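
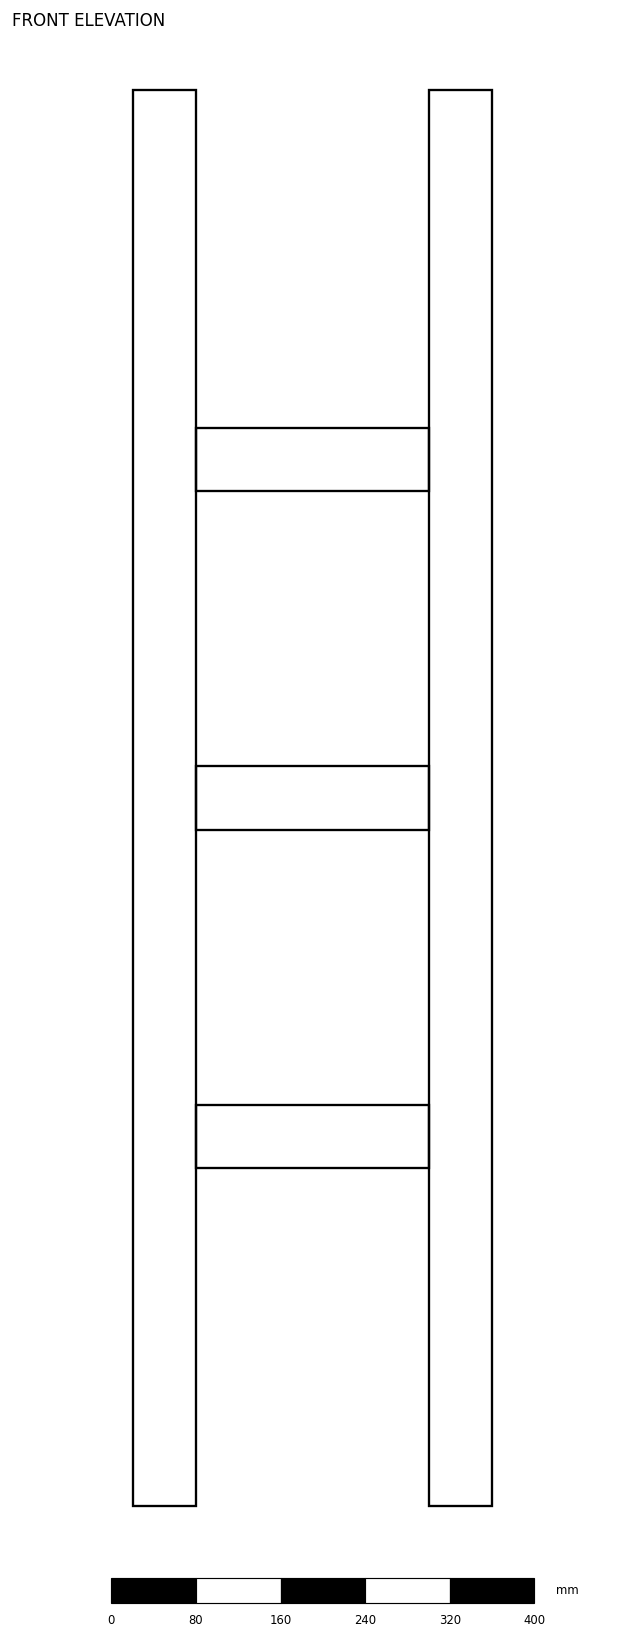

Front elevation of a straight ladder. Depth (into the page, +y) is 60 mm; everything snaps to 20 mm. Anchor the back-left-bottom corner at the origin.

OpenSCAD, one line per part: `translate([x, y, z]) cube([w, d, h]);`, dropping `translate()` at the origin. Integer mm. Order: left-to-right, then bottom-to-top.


cube([60, 60, 1340]);
translate([60, 0, 320]) cube([220, 60, 60]);
translate([60, 0, 640]) cube([220, 60, 60]);
translate([60, 0, 960]) cube([220, 60, 60]);
translate([280, 0, 0]) cube([60, 60, 1340]);


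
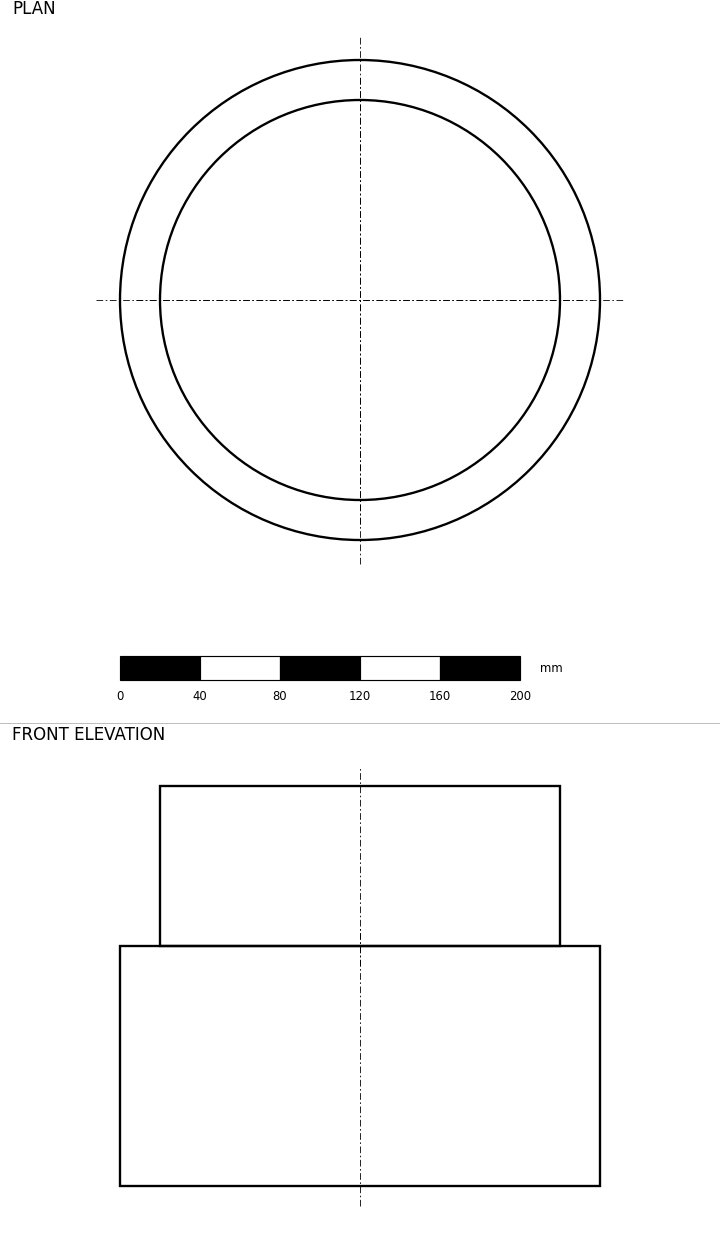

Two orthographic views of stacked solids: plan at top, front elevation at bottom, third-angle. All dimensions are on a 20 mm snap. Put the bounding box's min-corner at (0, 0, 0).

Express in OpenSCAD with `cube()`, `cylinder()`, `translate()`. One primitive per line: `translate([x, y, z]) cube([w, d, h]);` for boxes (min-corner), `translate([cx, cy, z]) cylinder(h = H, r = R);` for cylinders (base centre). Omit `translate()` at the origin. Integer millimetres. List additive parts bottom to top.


translate([120, 120, 0]) cylinder(h = 120, r = 120);
translate([120, 120, 120]) cylinder(h = 80, r = 100);


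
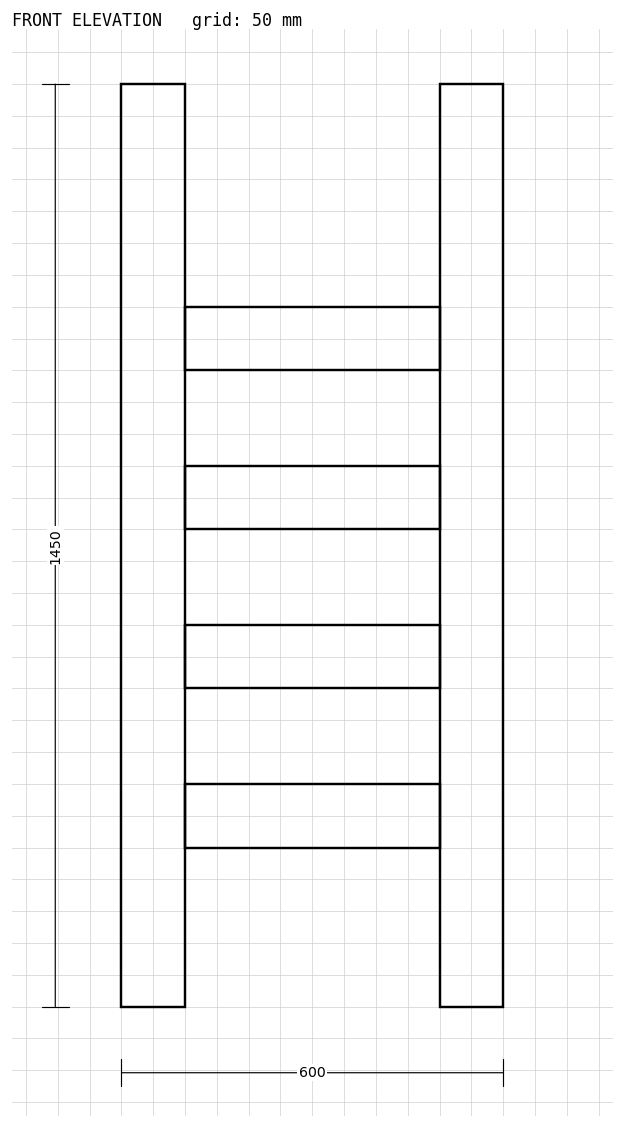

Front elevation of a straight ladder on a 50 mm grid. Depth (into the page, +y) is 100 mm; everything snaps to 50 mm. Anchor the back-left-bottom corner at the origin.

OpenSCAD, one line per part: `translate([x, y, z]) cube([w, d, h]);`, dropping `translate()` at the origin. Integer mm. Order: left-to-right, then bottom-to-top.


cube([100, 100, 1450]);
translate([100, 0, 250]) cube([400, 100, 100]);
translate([100, 0, 500]) cube([400, 100, 100]);
translate([100, 0, 750]) cube([400, 100, 100]);
translate([100, 0, 1000]) cube([400, 100, 100]);
translate([500, 0, 0]) cube([100, 100, 1450]);


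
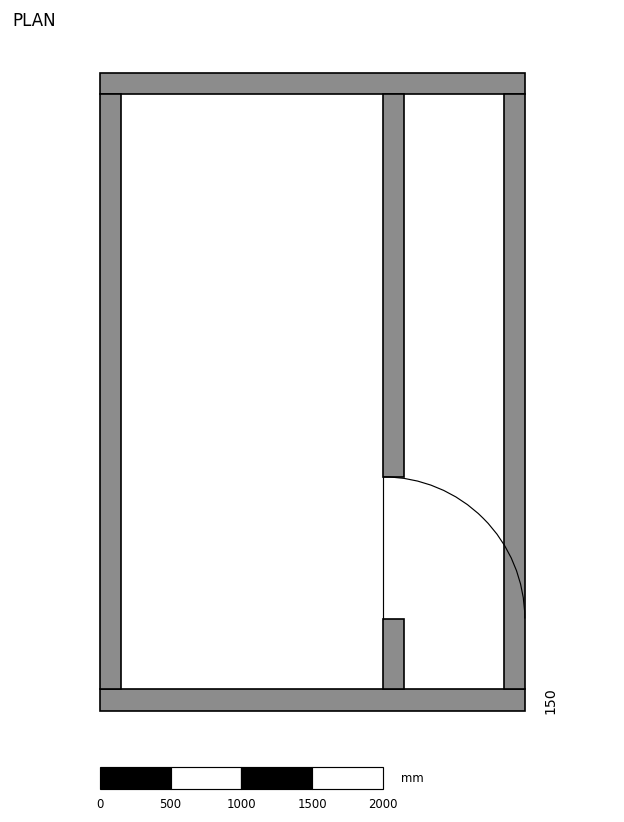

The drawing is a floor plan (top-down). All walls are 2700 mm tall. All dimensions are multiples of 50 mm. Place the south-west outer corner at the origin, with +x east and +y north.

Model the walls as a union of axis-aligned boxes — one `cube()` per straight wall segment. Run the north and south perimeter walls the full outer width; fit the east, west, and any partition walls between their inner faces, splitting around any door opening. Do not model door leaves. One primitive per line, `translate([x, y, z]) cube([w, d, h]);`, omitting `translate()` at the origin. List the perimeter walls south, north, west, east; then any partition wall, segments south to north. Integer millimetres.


cube([3000, 150, 2700]);
translate([0, 4350, 0]) cube([3000, 150, 2700]);
translate([0, 150, 0]) cube([150, 4200, 2700]);
translate([2850, 150, 0]) cube([150, 4200, 2700]);
translate([2000, 150, 0]) cube([150, 500, 2700]);
translate([2000, 1650, 0]) cube([150, 2700, 2700]);


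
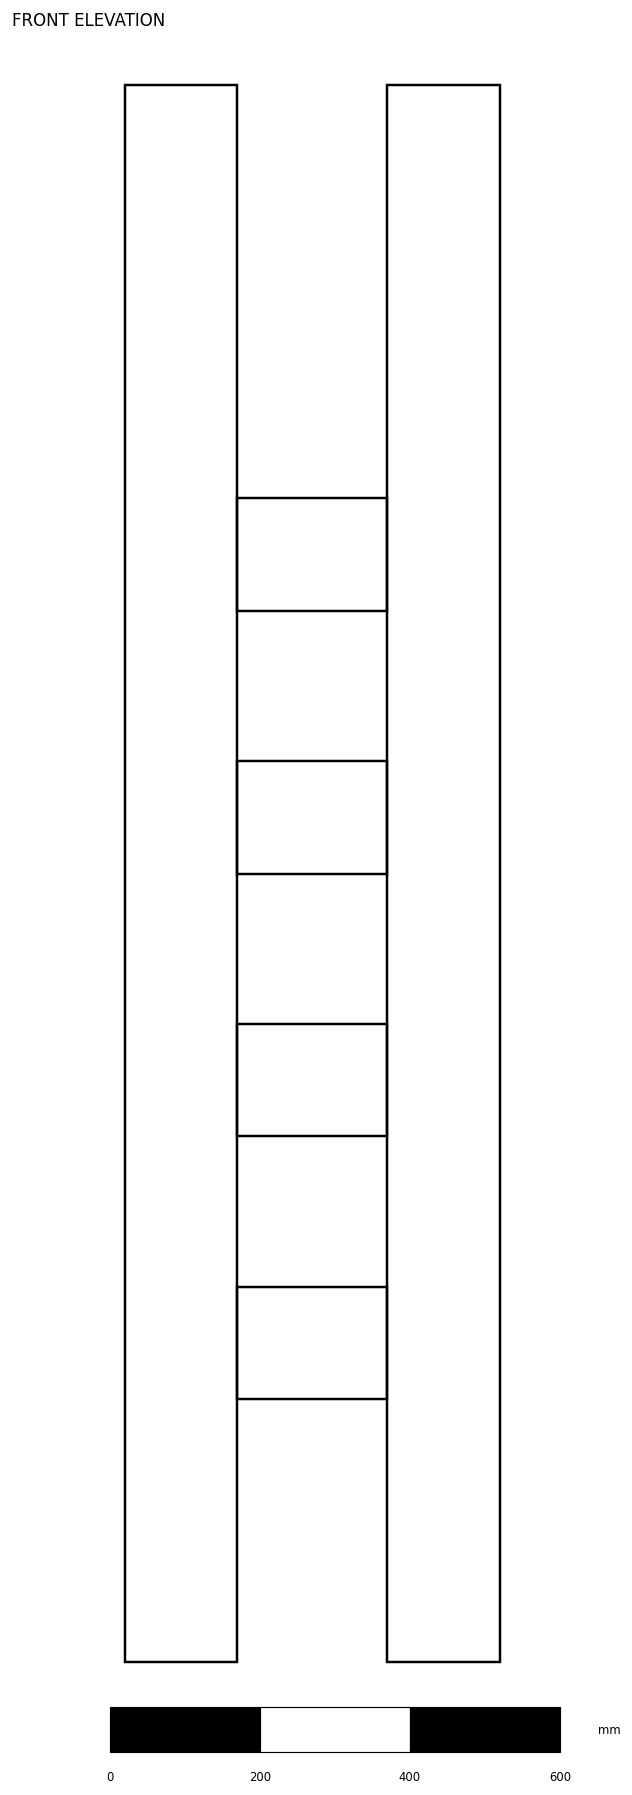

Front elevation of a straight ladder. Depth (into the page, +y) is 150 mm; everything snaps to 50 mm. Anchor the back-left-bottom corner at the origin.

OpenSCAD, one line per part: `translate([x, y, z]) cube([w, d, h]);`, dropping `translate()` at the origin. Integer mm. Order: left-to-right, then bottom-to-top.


cube([150, 150, 2100]);
translate([150, 0, 350]) cube([200, 150, 150]);
translate([150, 0, 700]) cube([200, 150, 150]);
translate([150, 0, 1050]) cube([200, 150, 150]);
translate([150, 0, 1400]) cube([200, 150, 150]);
translate([350, 0, 0]) cube([150, 150, 2100]);


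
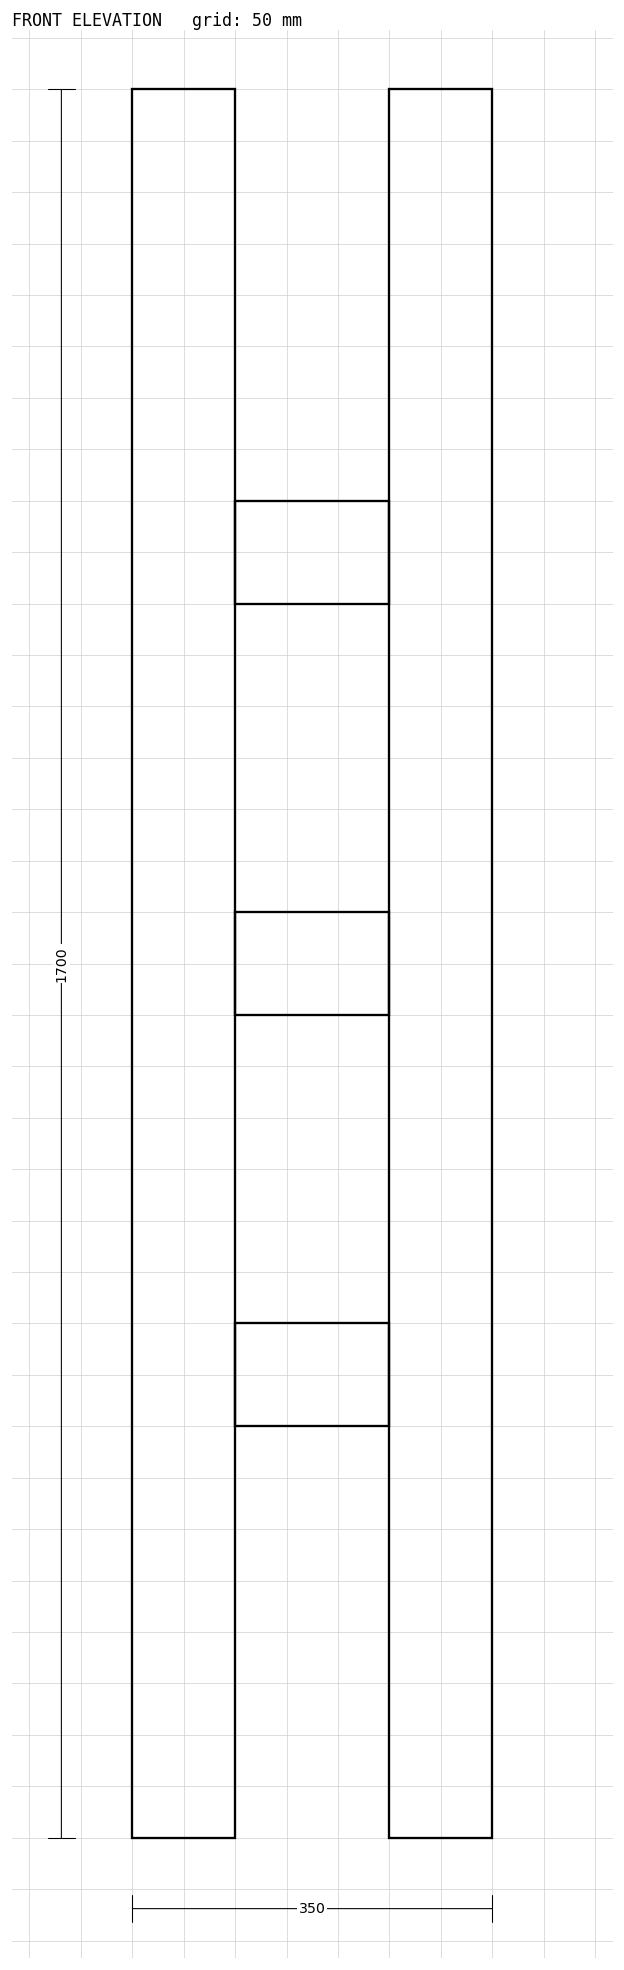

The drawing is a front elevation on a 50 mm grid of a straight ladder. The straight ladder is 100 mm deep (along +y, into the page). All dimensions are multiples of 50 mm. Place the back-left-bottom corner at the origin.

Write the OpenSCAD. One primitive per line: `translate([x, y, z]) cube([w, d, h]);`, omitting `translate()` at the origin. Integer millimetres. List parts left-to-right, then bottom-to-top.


cube([100, 100, 1700]);
translate([100, 0, 400]) cube([150, 100, 100]);
translate([100, 0, 800]) cube([150, 100, 100]);
translate([100, 0, 1200]) cube([150, 100, 100]);
translate([250, 0, 0]) cube([100, 100, 1700]);


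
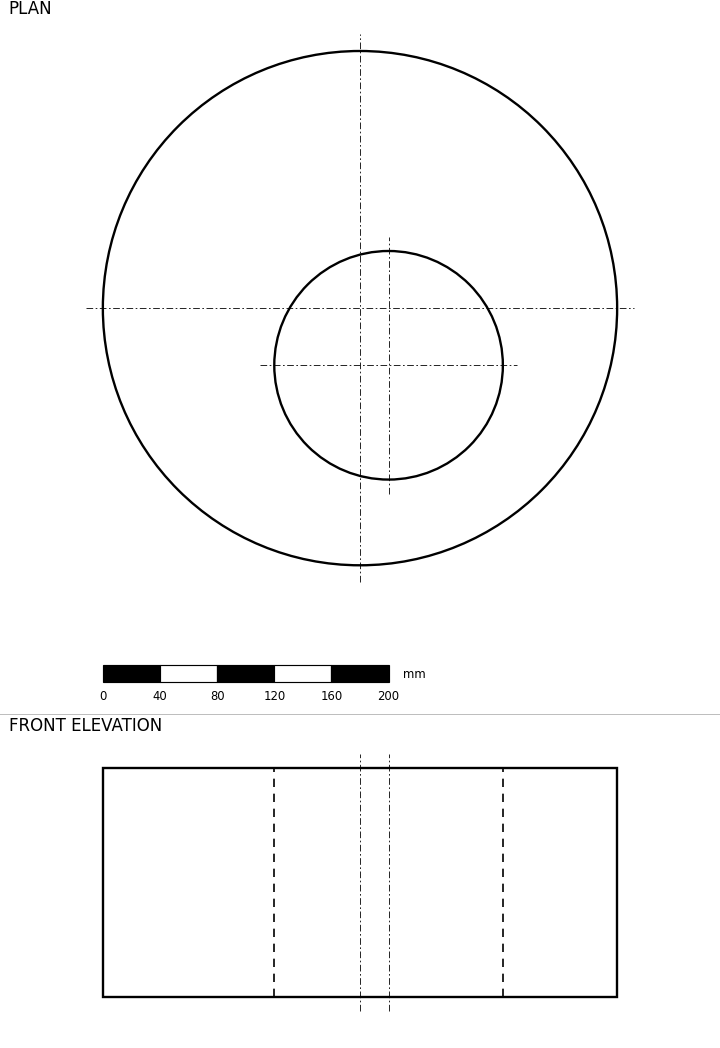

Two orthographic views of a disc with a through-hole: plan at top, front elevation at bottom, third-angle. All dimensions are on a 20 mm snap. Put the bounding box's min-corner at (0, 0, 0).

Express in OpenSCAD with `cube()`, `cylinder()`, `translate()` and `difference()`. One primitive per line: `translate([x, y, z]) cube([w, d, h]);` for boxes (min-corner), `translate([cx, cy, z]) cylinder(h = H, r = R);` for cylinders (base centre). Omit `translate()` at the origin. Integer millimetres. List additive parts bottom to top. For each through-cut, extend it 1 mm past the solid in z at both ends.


difference() {
  translate([180, 180, 0]) cylinder(h = 160, r = 180);
  translate([200, 140, -1]) cylinder(h = 162, r = 80);
}


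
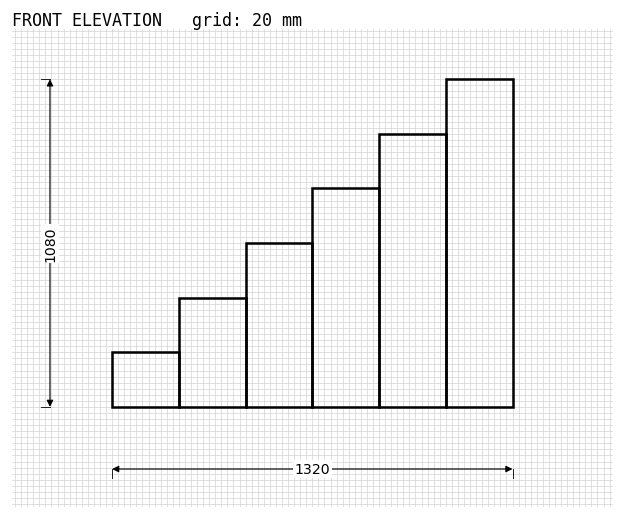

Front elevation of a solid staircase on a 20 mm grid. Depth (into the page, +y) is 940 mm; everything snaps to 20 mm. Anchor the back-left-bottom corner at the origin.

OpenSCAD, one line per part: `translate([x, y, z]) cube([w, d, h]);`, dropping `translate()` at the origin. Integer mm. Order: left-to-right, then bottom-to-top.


cube([220, 940, 180]);
translate([220, 0, 0]) cube([220, 940, 360]);
translate([440, 0, 0]) cube([220, 940, 540]);
translate([660, 0, 0]) cube([220, 940, 720]);
translate([880, 0, 0]) cube([220, 940, 900]);
translate([1100, 0, 0]) cube([220, 940, 1080]);


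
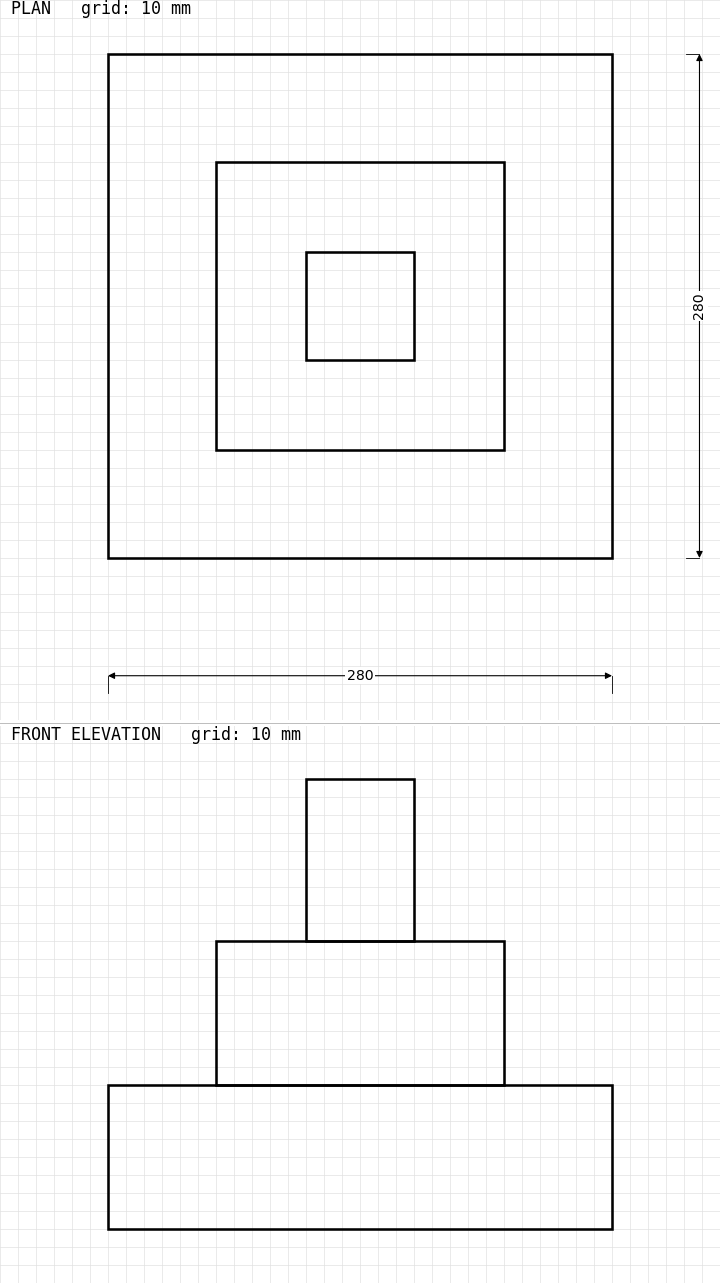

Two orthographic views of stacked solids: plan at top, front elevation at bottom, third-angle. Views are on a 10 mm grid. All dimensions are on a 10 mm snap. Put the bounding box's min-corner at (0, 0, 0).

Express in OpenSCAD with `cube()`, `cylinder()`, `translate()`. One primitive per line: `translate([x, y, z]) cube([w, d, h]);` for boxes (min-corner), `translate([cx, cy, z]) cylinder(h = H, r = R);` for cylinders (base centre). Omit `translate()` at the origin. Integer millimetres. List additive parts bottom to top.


cube([280, 280, 80]);
translate([60, 60, 80]) cube([160, 160, 80]);
translate([110, 110, 160]) cube([60, 60, 90]);


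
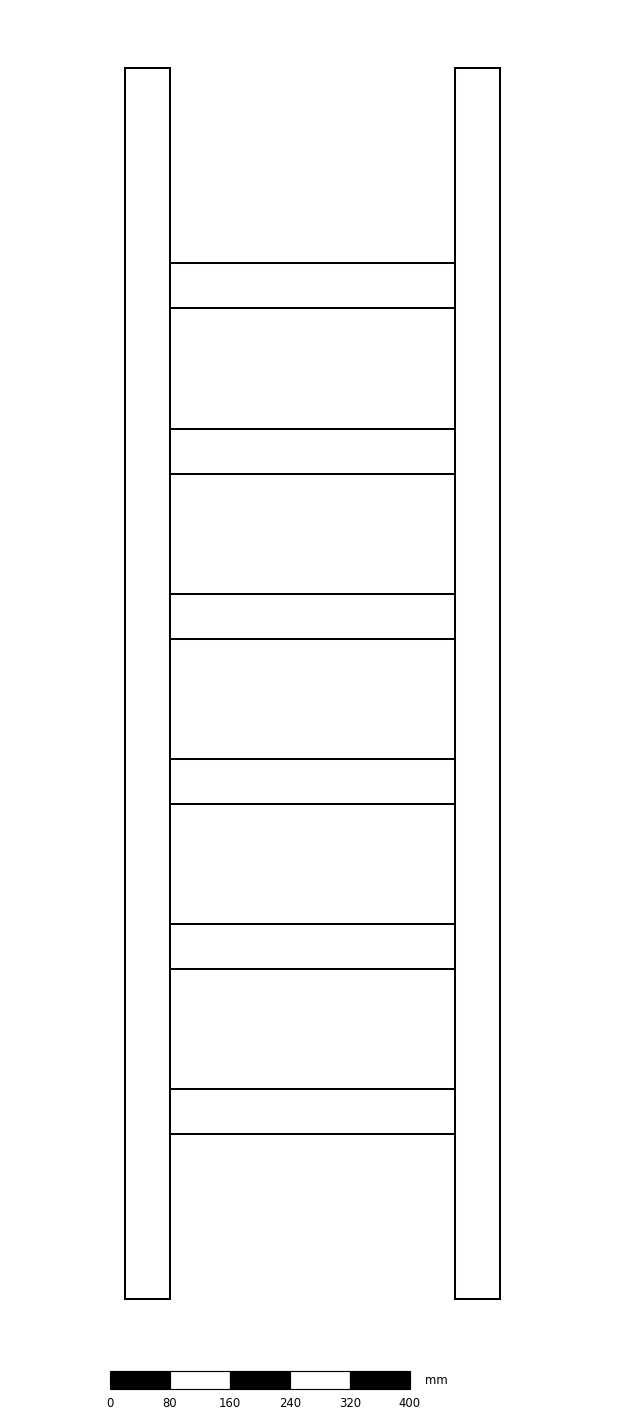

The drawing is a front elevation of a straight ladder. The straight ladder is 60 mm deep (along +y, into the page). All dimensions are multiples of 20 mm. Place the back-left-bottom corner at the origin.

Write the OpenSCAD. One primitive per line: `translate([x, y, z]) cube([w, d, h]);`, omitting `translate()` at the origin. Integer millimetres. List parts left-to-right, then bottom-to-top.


cube([60, 60, 1640]);
translate([60, 0, 220]) cube([380, 60, 60]);
translate([60, 0, 440]) cube([380, 60, 60]);
translate([60, 0, 660]) cube([380, 60, 60]);
translate([60, 0, 880]) cube([380, 60, 60]);
translate([60, 0, 1100]) cube([380, 60, 60]);
translate([60, 0, 1320]) cube([380, 60, 60]);
translate([440, 0, 0]) cube([60, 60, 1640]);


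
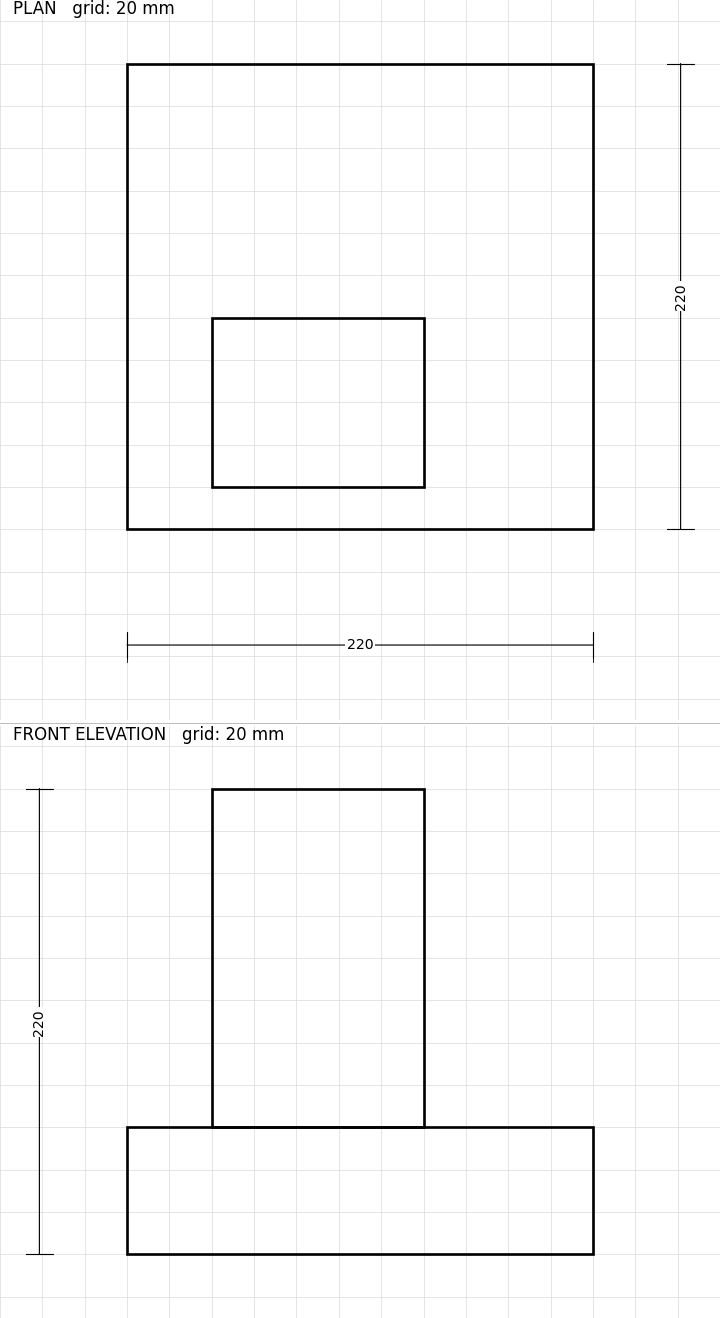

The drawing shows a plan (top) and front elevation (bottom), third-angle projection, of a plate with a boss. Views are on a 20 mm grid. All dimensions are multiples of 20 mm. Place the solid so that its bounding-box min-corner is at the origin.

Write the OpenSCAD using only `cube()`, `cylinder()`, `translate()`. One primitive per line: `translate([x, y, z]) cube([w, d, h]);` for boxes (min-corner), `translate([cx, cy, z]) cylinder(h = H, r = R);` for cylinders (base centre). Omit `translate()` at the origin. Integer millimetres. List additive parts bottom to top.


cube([220, 220, 60]);
translate([40, 20, 60]) cube([100, 80, 160]);


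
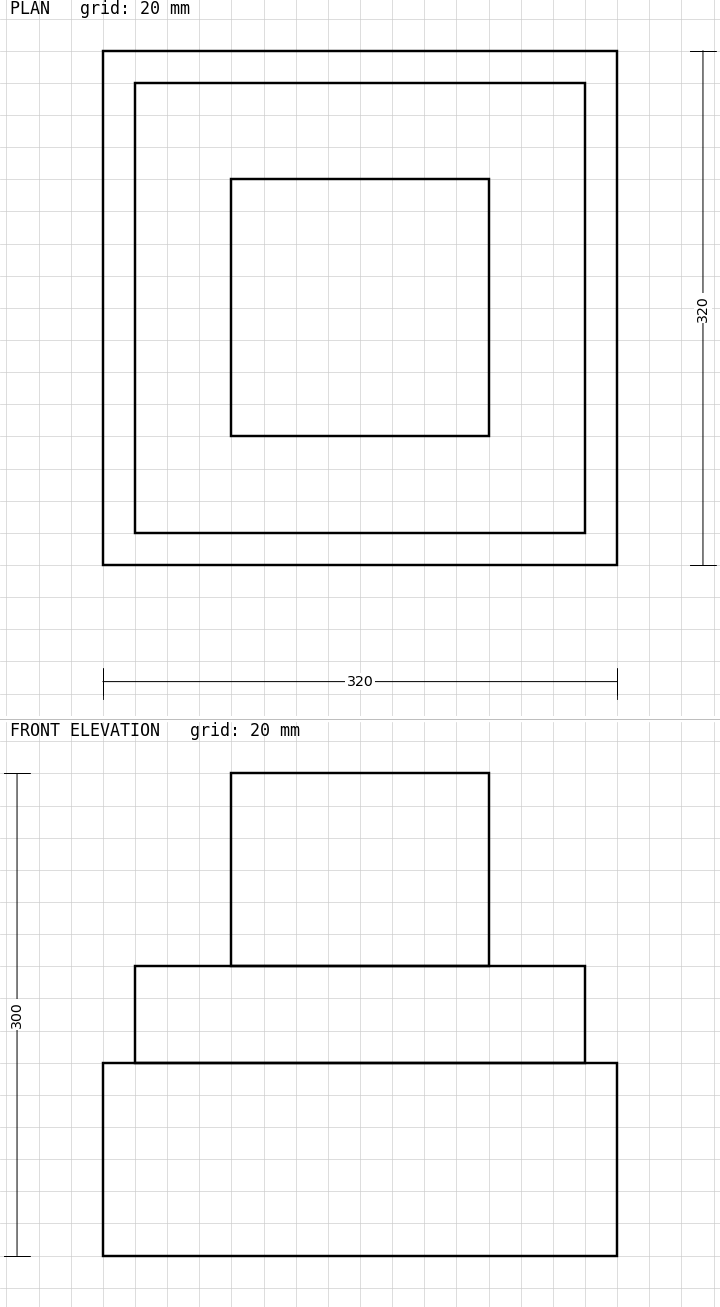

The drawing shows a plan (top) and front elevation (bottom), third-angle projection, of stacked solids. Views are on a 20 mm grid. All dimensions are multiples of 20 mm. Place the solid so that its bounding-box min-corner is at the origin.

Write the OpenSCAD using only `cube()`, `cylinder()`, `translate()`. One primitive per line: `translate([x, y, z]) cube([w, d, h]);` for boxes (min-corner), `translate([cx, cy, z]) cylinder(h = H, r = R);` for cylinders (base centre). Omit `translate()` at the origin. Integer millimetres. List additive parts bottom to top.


cube([320, 320, 120]);
translate([20, 20, 120]) cube([280, 280, 60]);
translate([80, 80, 180]) cube([160, 160, 120]);


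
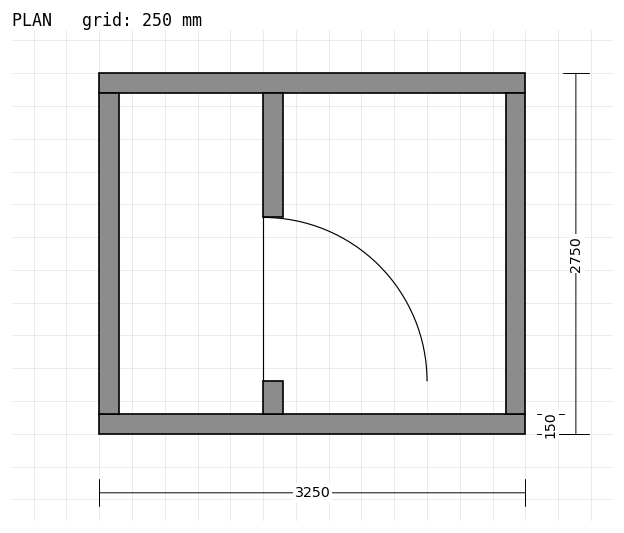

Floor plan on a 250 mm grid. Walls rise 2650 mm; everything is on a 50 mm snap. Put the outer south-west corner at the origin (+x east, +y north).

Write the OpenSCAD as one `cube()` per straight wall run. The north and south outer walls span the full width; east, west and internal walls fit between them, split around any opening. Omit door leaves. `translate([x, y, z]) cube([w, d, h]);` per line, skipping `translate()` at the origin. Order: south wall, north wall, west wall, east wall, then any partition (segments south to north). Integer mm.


cube([3250, 150, 2650]);
translate([0, 2600, 0]) cube([3250, 150, 2650]);
translate([0, 150, 0]) cube([150, 2450, 2650]);
translate([3100, 150, 0]) cube([150, 2450, 2650]);
translate([1250, 150, 0]) cube([150, 250, 2650]);
translate([1250, 1650, 0]) cube([150, 950, 2650]);


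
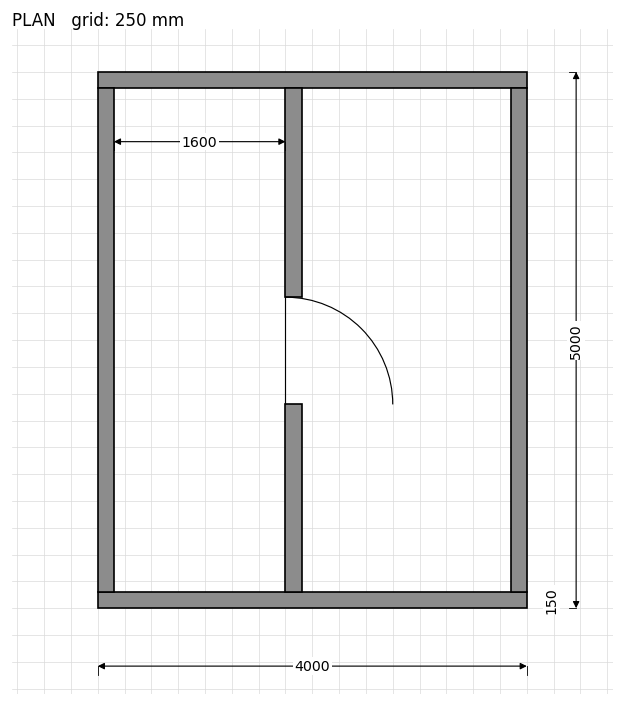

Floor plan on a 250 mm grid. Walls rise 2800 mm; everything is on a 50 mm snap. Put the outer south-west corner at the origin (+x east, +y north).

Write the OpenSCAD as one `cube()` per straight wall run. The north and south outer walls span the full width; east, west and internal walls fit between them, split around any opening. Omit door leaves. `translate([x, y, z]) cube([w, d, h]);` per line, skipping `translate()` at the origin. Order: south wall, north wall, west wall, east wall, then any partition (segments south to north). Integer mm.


cube([4000, 150, 2800]);
translate([0, 4850, 0]) cube([4000, 150, 2800]);
translate([0, 150, 0]) cube([150, 4700, 2800]);
translate([3850, 150, 0]) cube([150, 4700, 2800]);
translate([1750, 150, 0]) cube([150, 1750, 2800]);
translate([1750, 2900, 0]) cube([150, 1950, 2800]);


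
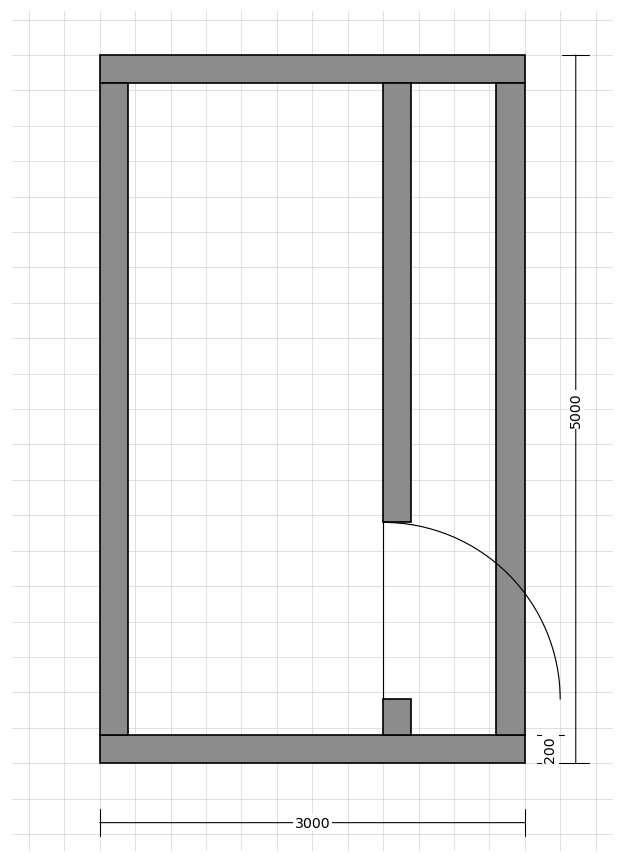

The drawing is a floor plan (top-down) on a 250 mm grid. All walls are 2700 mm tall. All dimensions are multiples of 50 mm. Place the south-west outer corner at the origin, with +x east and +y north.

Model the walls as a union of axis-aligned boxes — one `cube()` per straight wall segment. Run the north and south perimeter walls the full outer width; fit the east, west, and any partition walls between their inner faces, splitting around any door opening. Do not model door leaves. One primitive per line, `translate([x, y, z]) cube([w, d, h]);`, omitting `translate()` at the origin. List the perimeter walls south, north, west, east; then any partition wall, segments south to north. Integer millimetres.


cube([3000, 200, 2700]);
translate([0, 4800, 0]) cube([3000, 200, 2700]);
translate([0, 200, 0]) cube([200, 4600, 2700]);
translate([2800, 200, 0]) cube([200, 4600, 2700]);
translate([2000, 200, 0]) cube([200, 250, 2700]);
translate([2000, 1700, 0]) cube([200, 3100, 2700]);


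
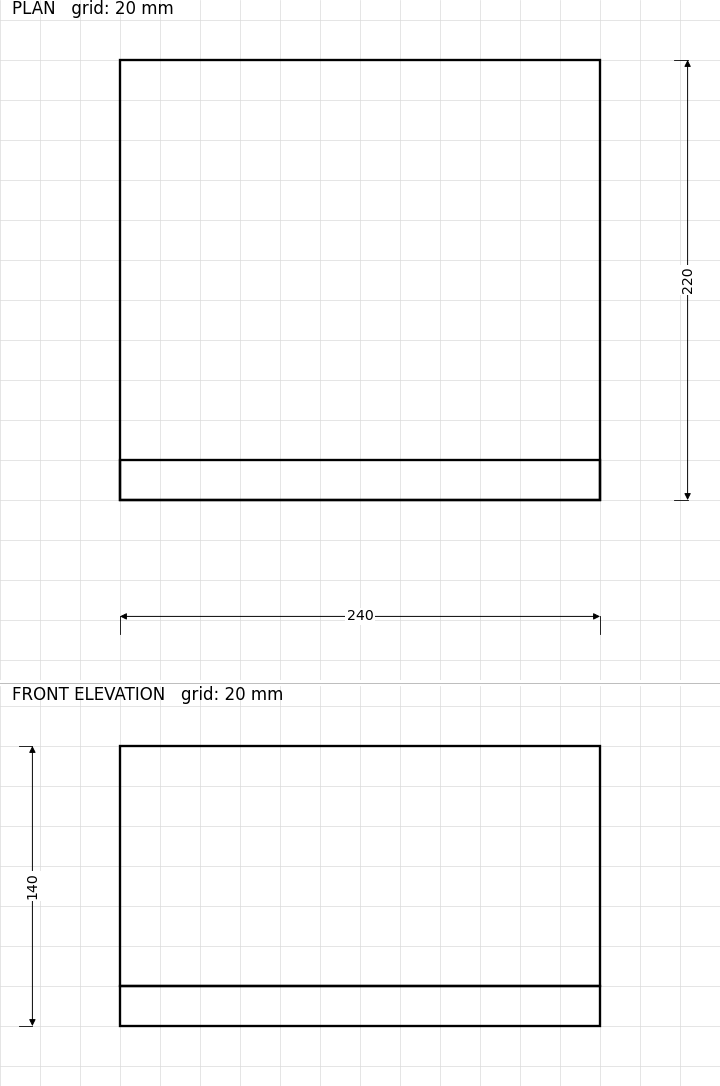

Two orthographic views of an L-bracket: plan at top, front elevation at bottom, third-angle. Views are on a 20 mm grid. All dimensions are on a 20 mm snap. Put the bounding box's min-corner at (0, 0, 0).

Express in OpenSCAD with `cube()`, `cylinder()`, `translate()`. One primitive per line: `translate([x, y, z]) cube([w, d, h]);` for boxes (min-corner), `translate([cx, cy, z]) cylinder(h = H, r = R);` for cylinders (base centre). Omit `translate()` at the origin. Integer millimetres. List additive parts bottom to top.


cube([240, 220, 20]);
translate([0, 0, 20]) cube([240, 20, 120]);


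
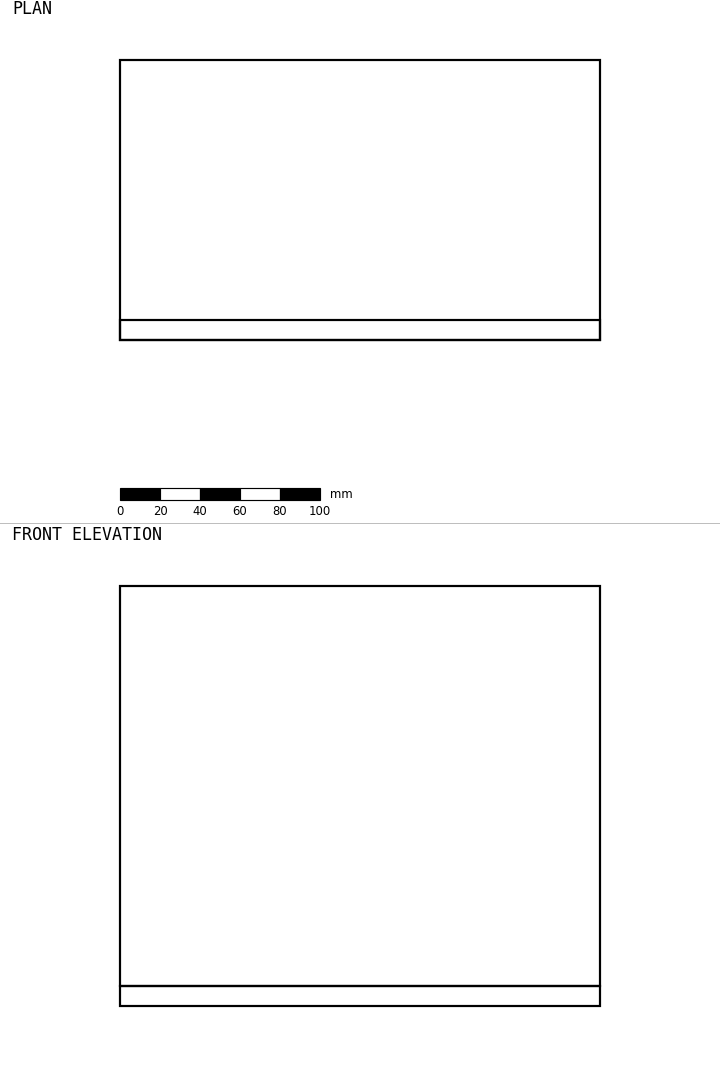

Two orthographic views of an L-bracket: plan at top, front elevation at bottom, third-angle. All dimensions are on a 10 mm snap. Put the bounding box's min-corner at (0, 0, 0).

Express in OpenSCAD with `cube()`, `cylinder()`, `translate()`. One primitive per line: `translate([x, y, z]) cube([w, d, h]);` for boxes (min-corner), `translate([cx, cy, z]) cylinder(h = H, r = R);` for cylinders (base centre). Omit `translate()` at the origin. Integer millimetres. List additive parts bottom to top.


cube([240, 140, 10]);
translate([0, 0, 10]) cube([240, 10, 200]);


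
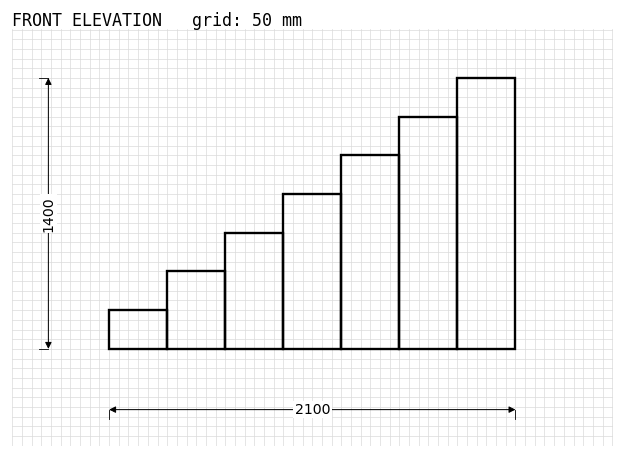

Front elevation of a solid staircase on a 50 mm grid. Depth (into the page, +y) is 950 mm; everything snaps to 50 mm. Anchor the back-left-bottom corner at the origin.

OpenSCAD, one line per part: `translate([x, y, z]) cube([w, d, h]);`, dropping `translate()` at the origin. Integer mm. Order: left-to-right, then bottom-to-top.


cube([300, 950, 200]);
translate([300, 0, 0]) cube([300, 950, 400]);
translate([600, 0, 0]) cube([300, 950, 600]);
translate([900, 0, 0]) cube([300, 950, 800]);
translate([1200, 0, 0]) cube([300, 950, 1000]);
translate([1500, 0, 0]) cube([300, 950, 1200]);
translate([1800, 0, 0]) cube([300, 950, 1400]);


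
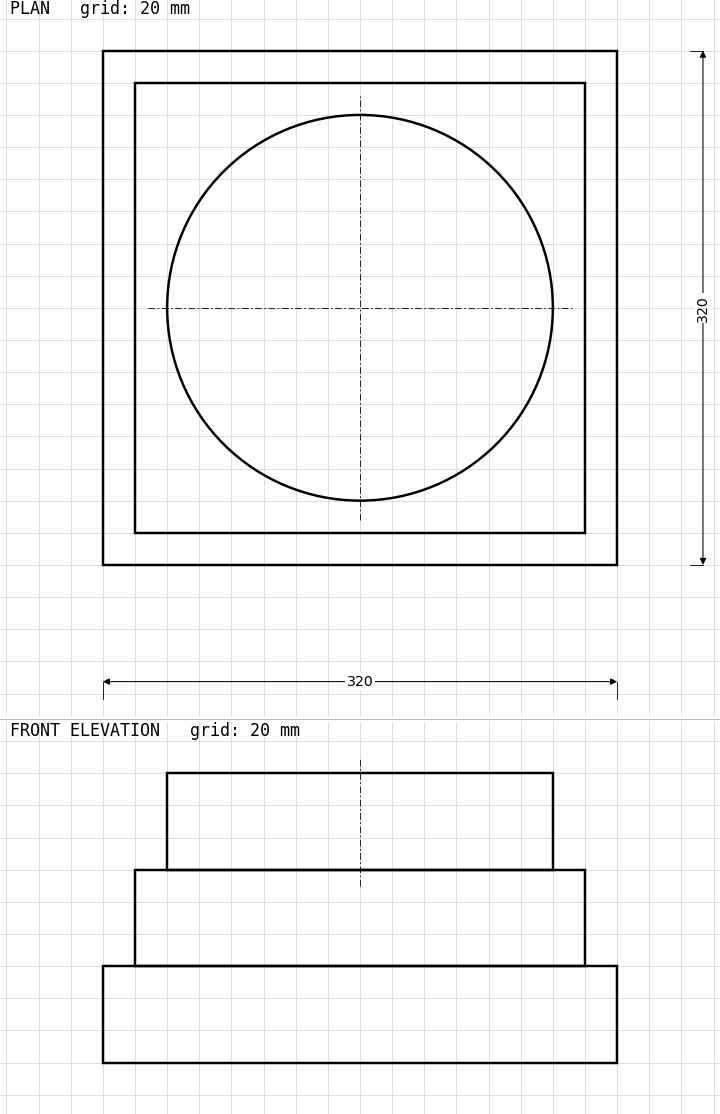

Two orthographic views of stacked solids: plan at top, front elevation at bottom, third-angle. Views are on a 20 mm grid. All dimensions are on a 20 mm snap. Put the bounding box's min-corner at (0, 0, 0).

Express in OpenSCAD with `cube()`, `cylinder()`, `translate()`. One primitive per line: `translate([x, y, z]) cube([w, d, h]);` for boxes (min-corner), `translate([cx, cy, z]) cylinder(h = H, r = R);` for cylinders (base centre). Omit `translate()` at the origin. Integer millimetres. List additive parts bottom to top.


cube([320, 320, 60]);
translate([20, 20, 60]) cube([280, 280, 60]);
translate([160, 160, 120]) cylinder(h = 60, r = 120);


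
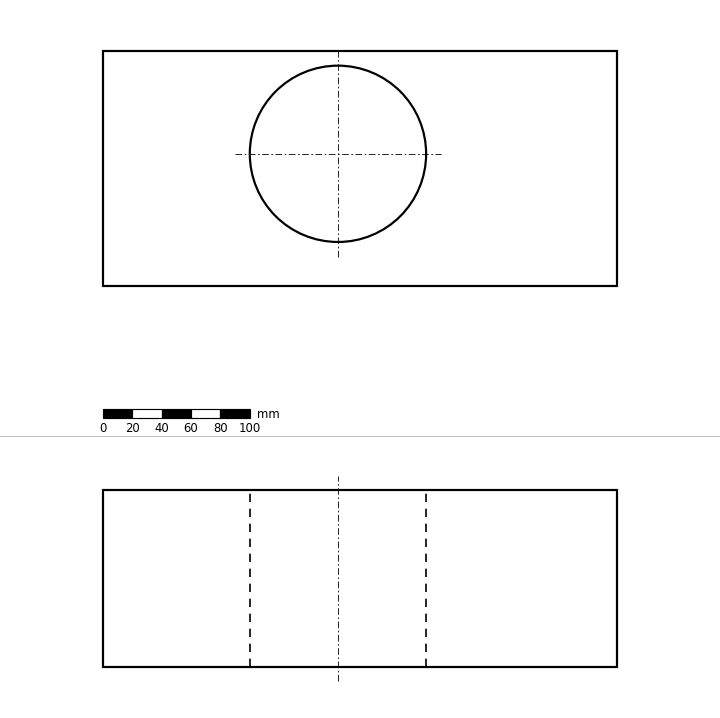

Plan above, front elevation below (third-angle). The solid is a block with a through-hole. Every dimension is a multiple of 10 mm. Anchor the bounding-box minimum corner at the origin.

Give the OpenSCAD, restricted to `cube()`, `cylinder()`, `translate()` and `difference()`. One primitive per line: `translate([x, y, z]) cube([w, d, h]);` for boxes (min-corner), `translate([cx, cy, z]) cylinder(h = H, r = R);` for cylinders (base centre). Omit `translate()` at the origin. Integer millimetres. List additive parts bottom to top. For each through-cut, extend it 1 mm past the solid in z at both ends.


difference() {
  cube([350, 160, 120]);
  translate([160, 90, -1]) cylinder(h = 122, r = 60);
}


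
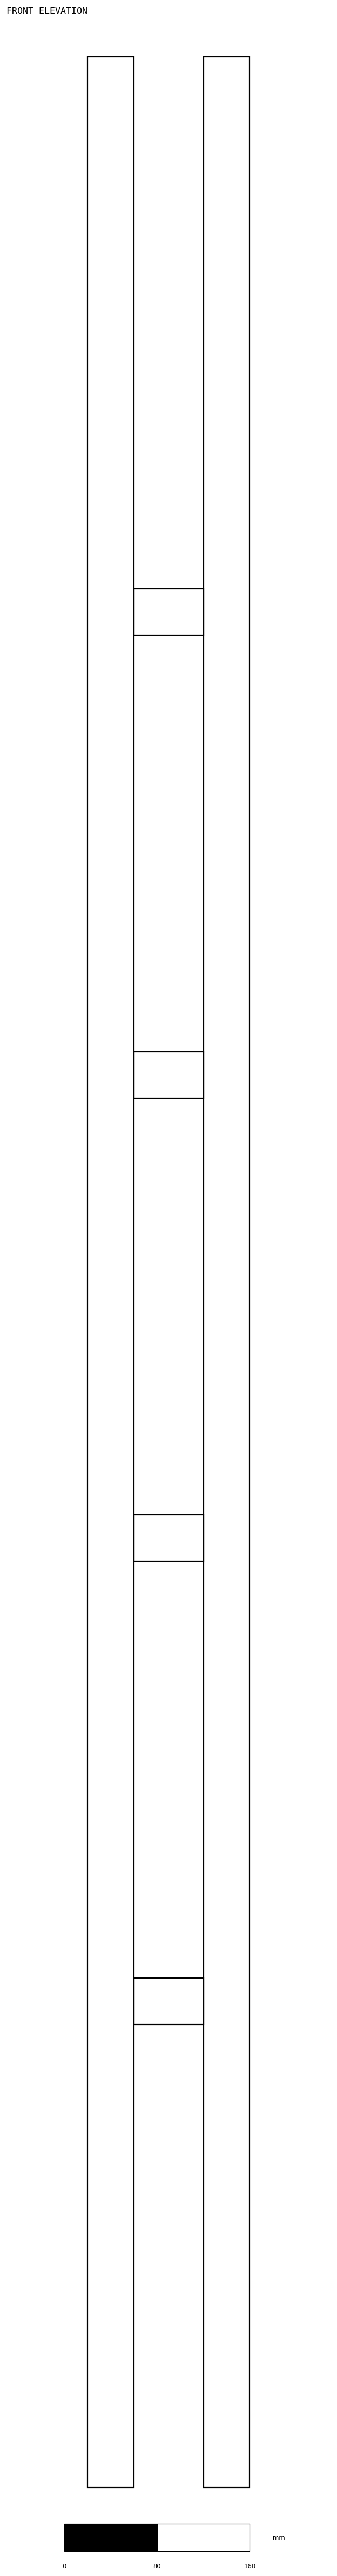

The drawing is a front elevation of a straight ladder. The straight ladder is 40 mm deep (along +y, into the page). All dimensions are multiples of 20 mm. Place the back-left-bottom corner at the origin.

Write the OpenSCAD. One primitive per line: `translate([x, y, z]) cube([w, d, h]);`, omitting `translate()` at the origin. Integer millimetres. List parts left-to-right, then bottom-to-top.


cube([40, 40, 2100]);
translate([40, 0, 400]) cube([60, 40, 40]);
translate([40, 0, 800]) cube([60, 40, 40]);
translate([40, 0, 1200]) cube([60, 40, 40]);
translate([40, 0, 1600]) cube([60, 40, 40]);
translate([100, 0, 0]) cube([40, 40, 2100]);


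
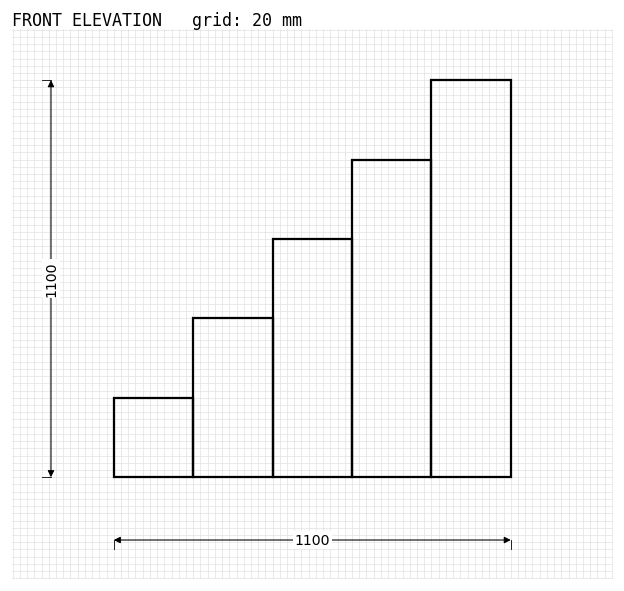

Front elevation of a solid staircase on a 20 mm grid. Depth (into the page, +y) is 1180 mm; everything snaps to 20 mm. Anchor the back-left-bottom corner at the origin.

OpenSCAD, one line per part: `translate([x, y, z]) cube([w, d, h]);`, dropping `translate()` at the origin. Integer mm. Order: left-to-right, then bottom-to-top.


cube([220, 1180, 220]);
translate([220, 0, 0]) cube([220, 1180, 440]);
translate([440, 0, 0]) cube([220, 1180, 660]);
translate([660, 0, 0]) cube([220, 1180, 880]);
translate([880, 0, 0]) cube([220, 1180, 1100]);


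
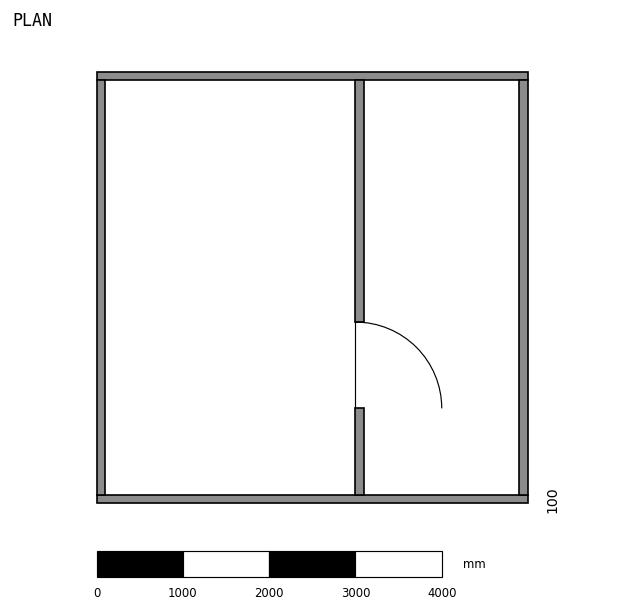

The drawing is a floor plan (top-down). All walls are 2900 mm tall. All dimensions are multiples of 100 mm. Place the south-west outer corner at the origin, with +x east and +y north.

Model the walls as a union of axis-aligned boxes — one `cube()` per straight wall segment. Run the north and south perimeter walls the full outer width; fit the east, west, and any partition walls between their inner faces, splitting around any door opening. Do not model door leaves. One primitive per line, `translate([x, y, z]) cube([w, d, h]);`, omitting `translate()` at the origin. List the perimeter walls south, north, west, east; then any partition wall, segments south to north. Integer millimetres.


cube([5000, 100, 2900]);
translate([0, 4900, 0]) cube([5000, 100, 2900]);
translate([0, 100, 0]) cube([100, 4800, 2900]);
translate([4900, 100, 0]) cube([100, 4800, 2900]);
translate([3000, 100, 0]) cube([100, 1000, 2900]);
translate([3000, 2100, 0]) cube([100, 2800, 2900]);


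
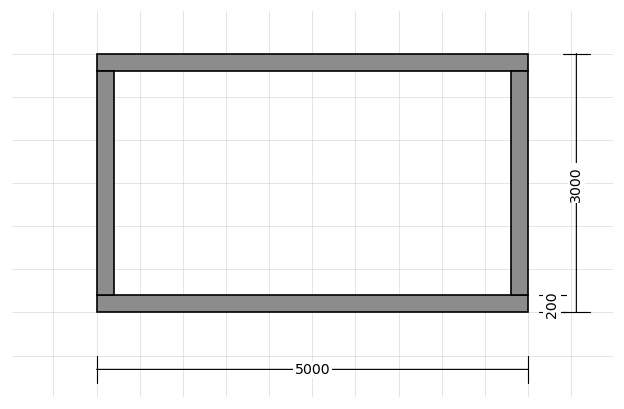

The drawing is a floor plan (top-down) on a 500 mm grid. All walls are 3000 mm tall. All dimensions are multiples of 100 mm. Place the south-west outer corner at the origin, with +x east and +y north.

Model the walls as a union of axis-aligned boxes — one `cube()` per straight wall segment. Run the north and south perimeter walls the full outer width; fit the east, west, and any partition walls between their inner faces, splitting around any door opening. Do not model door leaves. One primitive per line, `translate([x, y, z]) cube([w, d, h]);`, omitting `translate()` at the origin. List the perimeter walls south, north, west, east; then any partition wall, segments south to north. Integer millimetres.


cube([5000, 200, 3000]);
translate([0, 2800, 0]) cube([5000, 200, 3000]);
translate([0, 200, 0]) cube([200, 2600, 3000]);
translate([4800, 200, 0]) cube([200, 2600, 3000]);


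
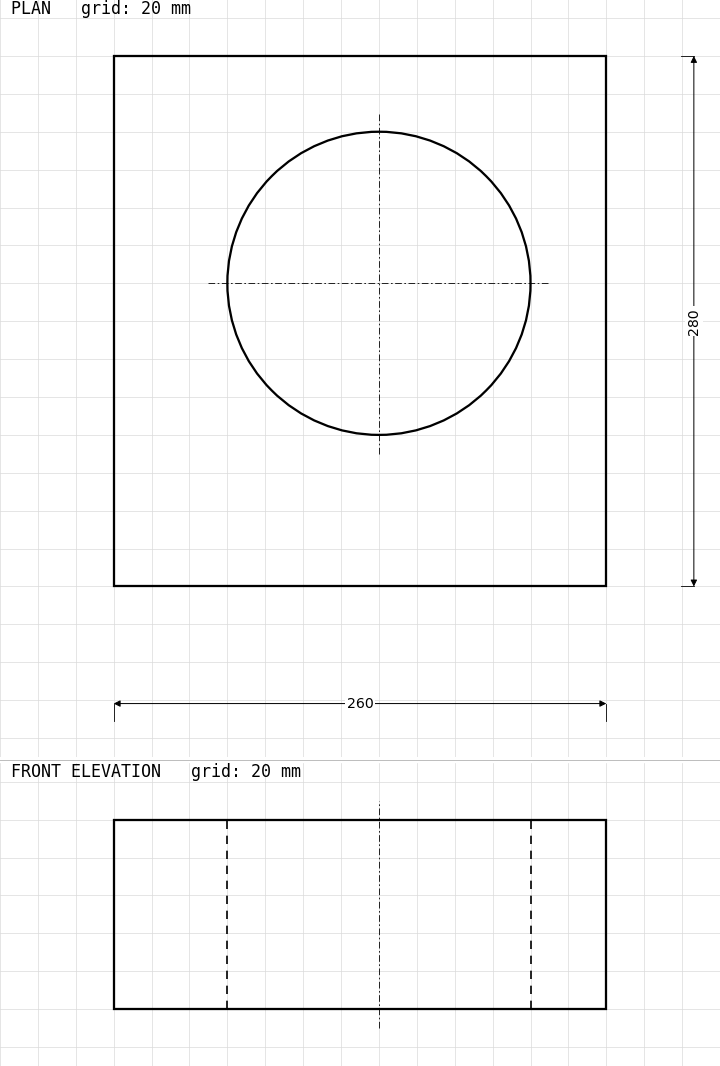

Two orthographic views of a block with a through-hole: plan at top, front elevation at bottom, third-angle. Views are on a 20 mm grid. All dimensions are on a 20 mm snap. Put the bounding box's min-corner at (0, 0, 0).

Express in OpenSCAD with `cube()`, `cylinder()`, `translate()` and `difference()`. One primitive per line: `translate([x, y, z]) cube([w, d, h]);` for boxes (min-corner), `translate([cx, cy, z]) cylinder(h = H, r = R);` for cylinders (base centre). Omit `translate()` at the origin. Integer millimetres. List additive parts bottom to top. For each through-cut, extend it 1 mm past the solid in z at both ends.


difference() {
  cube([260, 280, 100]);
  translate([140, 160, -1]) cylinder(h = 102, r = 80);
}


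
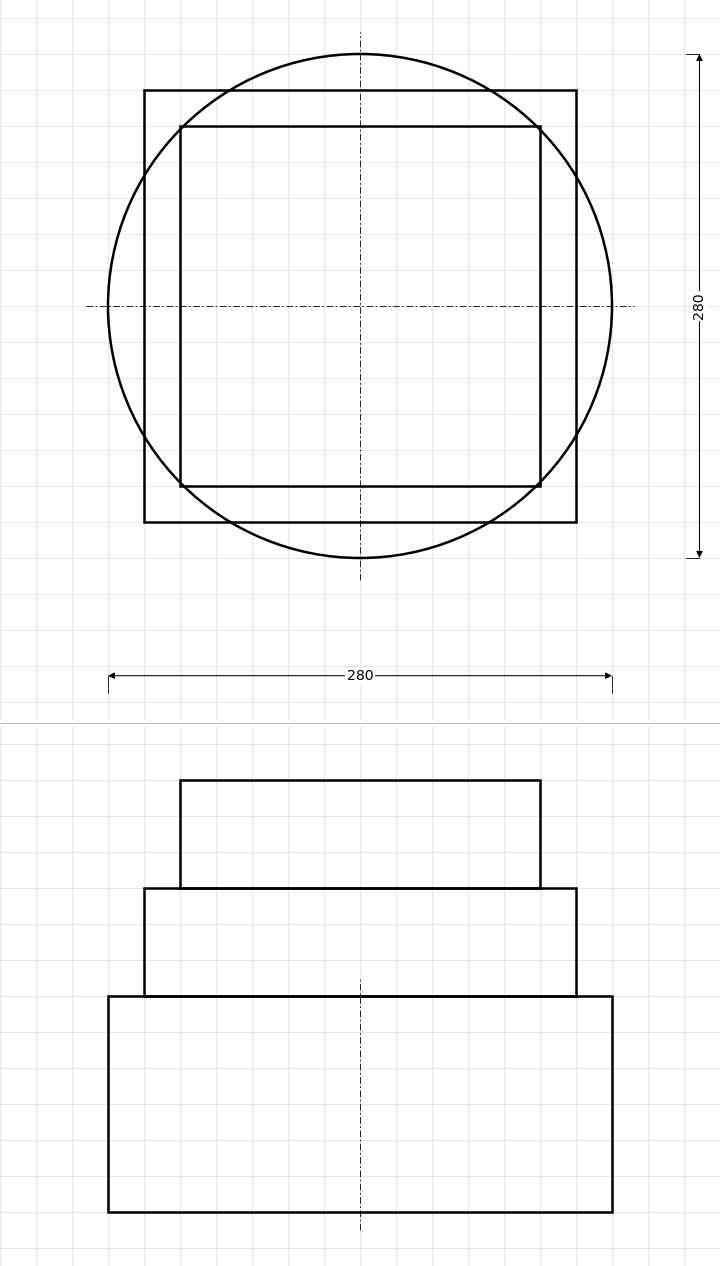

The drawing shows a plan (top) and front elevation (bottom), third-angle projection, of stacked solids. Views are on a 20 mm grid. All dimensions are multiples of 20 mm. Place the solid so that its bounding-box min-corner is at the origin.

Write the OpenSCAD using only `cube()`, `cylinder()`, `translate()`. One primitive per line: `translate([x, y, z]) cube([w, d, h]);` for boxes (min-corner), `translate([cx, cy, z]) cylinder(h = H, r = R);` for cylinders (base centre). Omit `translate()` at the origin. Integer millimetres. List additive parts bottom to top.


translate([140, 140, 0]) cylinder(h = 120, r = 140);
translate([20, 20, 120]) cube([240, 240, 60]);
translate([40, 40, 180]) cube([200, 200, 60]);


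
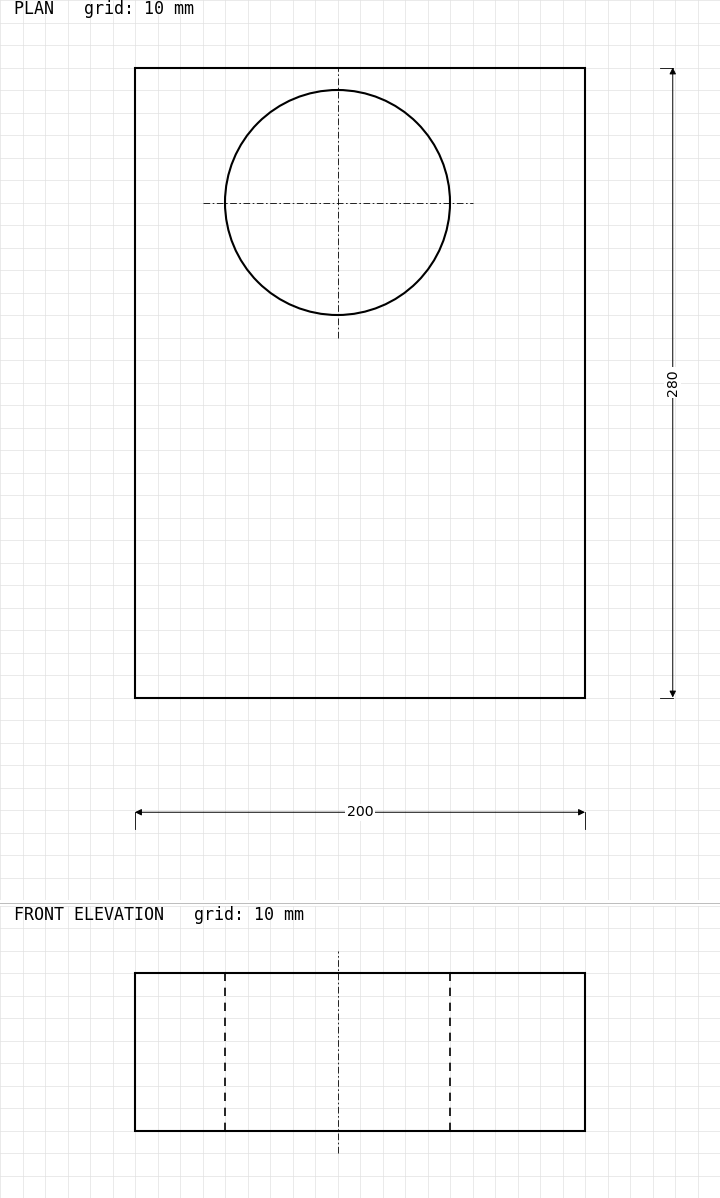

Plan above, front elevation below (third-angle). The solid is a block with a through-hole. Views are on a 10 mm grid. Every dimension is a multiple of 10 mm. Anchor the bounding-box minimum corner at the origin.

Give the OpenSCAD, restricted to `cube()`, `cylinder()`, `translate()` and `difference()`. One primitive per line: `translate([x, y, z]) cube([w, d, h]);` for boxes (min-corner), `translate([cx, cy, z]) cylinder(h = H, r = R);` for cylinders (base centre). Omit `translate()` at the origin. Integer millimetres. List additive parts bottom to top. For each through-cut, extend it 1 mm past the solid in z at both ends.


difference() {
  cube([200, 280, 70]);
  translate([90, 220, -1]) cylinder(h = 72, r = 50);
}


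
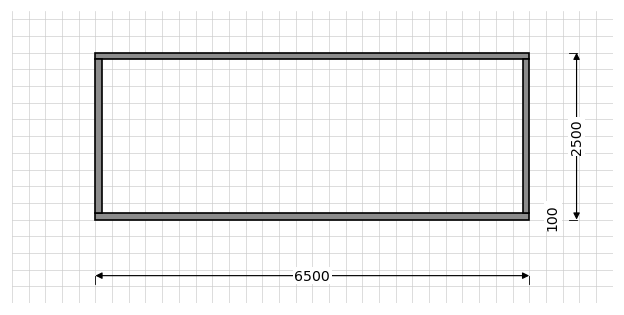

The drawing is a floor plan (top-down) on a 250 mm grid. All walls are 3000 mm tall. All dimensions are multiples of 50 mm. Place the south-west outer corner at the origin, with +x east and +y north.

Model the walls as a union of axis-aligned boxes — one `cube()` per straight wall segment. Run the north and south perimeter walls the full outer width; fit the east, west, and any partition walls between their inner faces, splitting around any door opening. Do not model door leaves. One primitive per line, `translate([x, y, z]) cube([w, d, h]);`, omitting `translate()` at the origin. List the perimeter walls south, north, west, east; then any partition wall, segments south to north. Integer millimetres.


cube([6500, 100, 3000]);
translate([0, 2400, 0]) cube([6500, 100, 3000]);
translate([0, 100, 0]) cube([100, 2300, 3000]);
translate([6400, 100, 0]) cube([100, 2300, 3000]);


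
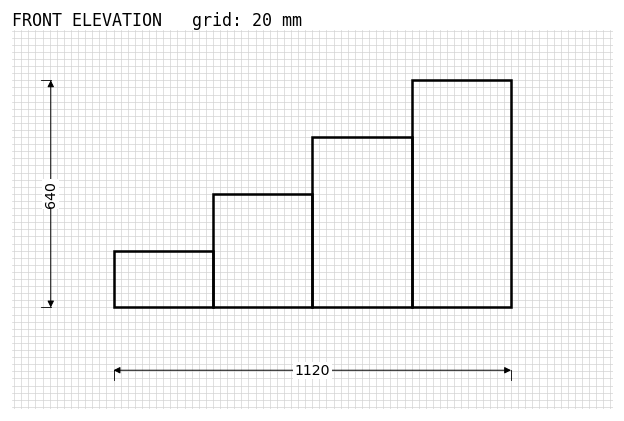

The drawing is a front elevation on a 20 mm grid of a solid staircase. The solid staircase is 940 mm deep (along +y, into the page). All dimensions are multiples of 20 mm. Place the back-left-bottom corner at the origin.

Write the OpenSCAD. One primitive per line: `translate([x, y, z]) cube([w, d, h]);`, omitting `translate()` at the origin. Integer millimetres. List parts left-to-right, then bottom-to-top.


cube([280, 940, 160]);
translate([280, 0, 0]) cube([280, 940, 320]);
translate([560, 0, 0]) cube([280, 940, 480]);
translate([840, 0, 0]) cube([280, 940, 640]);


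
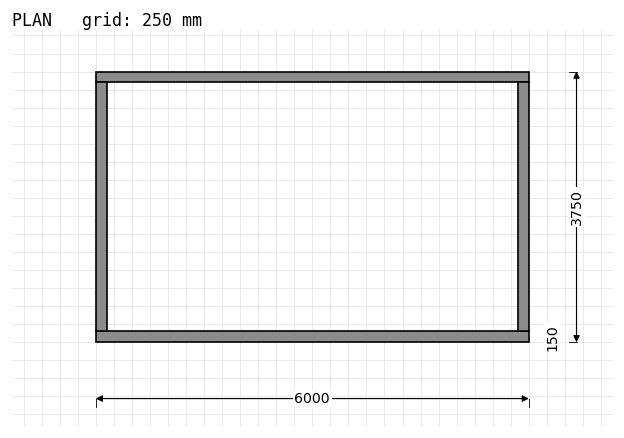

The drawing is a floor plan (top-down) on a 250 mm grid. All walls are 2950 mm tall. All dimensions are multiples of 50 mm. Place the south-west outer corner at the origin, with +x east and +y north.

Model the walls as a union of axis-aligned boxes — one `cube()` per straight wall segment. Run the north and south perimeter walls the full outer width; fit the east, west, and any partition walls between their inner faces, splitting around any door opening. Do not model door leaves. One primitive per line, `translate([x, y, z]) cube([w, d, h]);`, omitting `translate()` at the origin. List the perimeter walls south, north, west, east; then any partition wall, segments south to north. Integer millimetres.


cube([6000, 150, 2950]);
translate([0, 3600, 0]) cube([6000, 150, 2950]);
translate([0, 150, 0]) cube([150, 3450, 2950]);
translate([5850, 150, 0]) cube([150, 3450, 2950]);


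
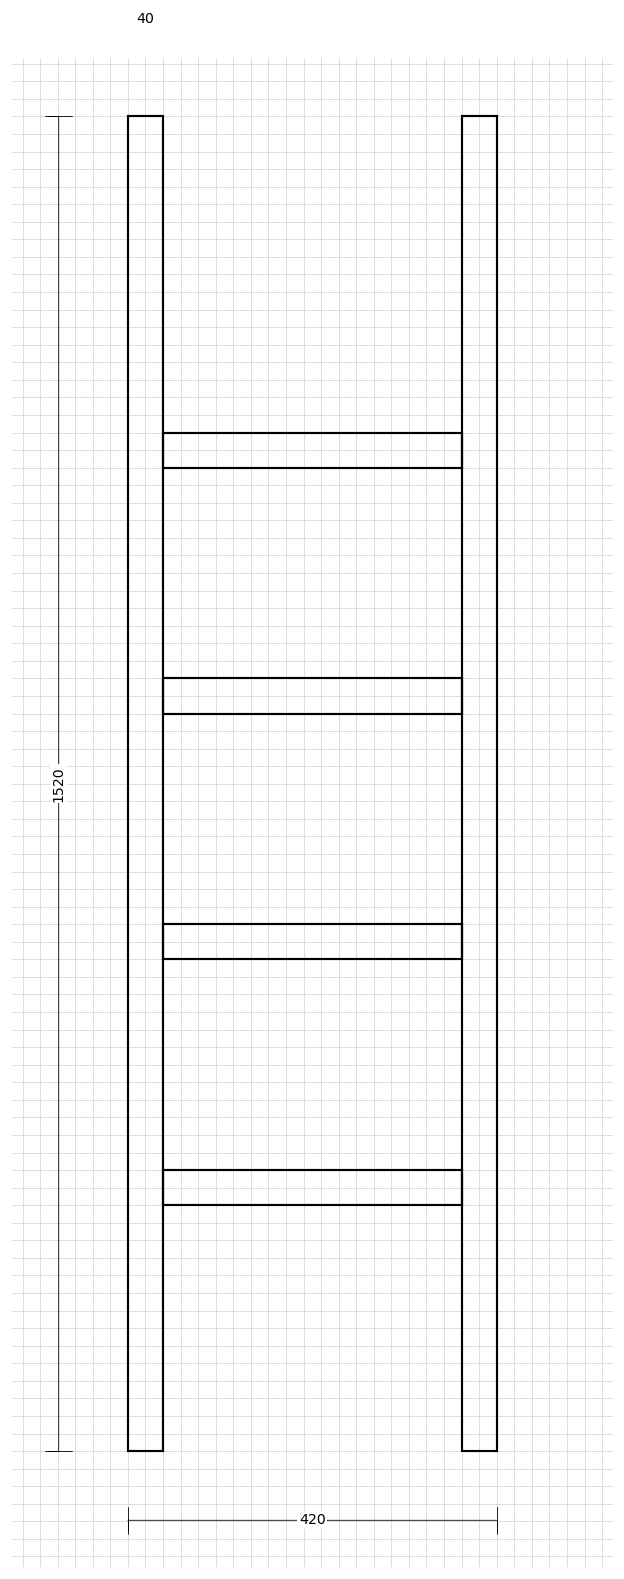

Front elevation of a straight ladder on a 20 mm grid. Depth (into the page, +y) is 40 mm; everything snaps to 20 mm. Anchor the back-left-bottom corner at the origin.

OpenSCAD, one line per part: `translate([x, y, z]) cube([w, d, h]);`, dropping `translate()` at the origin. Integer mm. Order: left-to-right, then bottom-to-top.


cube([40, 40, 1520]);
translate([40, 0, 280]) cube([340, 40, 40]);
translate([40, 0, 560]) cube([340, 40, 40]);
translate([40, 0, 840]) cube([340, 40, 40]);
translate([40, 0, 1120]) cube([340, 40, 40]);
translate([380, 0, 0]) cube([40, 40, 1520]);


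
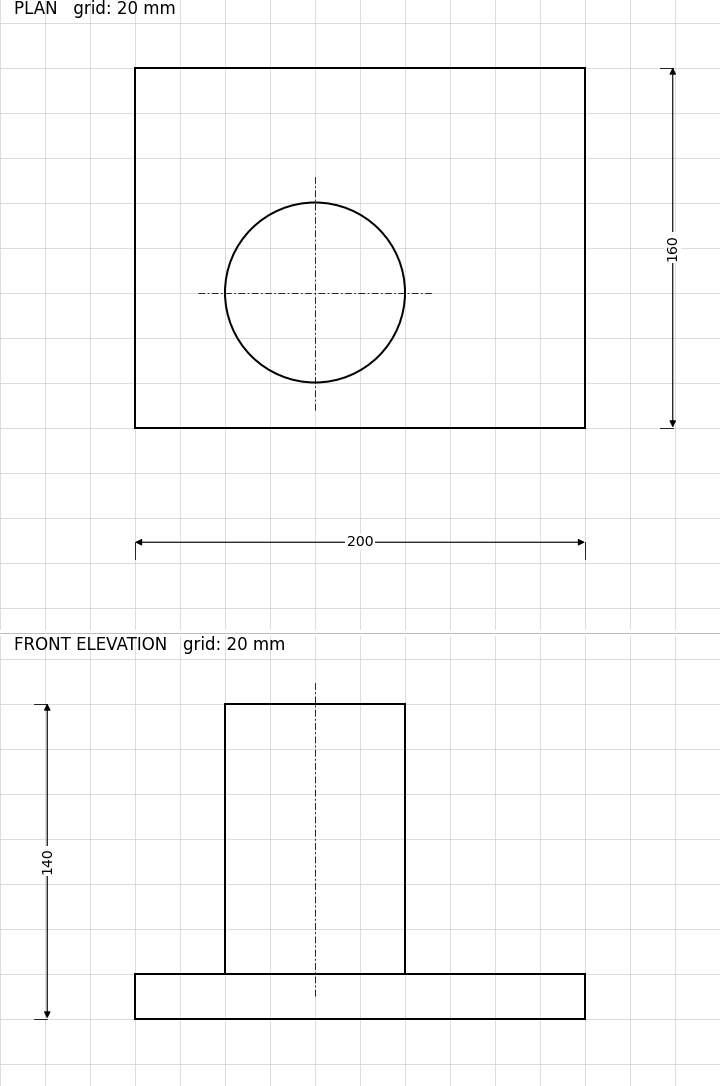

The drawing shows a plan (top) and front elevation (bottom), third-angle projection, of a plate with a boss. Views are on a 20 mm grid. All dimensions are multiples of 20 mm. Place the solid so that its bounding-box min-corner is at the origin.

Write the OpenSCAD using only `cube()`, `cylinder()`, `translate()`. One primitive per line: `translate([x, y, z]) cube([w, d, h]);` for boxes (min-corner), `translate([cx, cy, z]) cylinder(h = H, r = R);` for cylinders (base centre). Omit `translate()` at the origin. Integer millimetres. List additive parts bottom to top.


cube([200, 160, 20]);
translate([80, 60, 20]) cylinder(h = 120, r = 40);


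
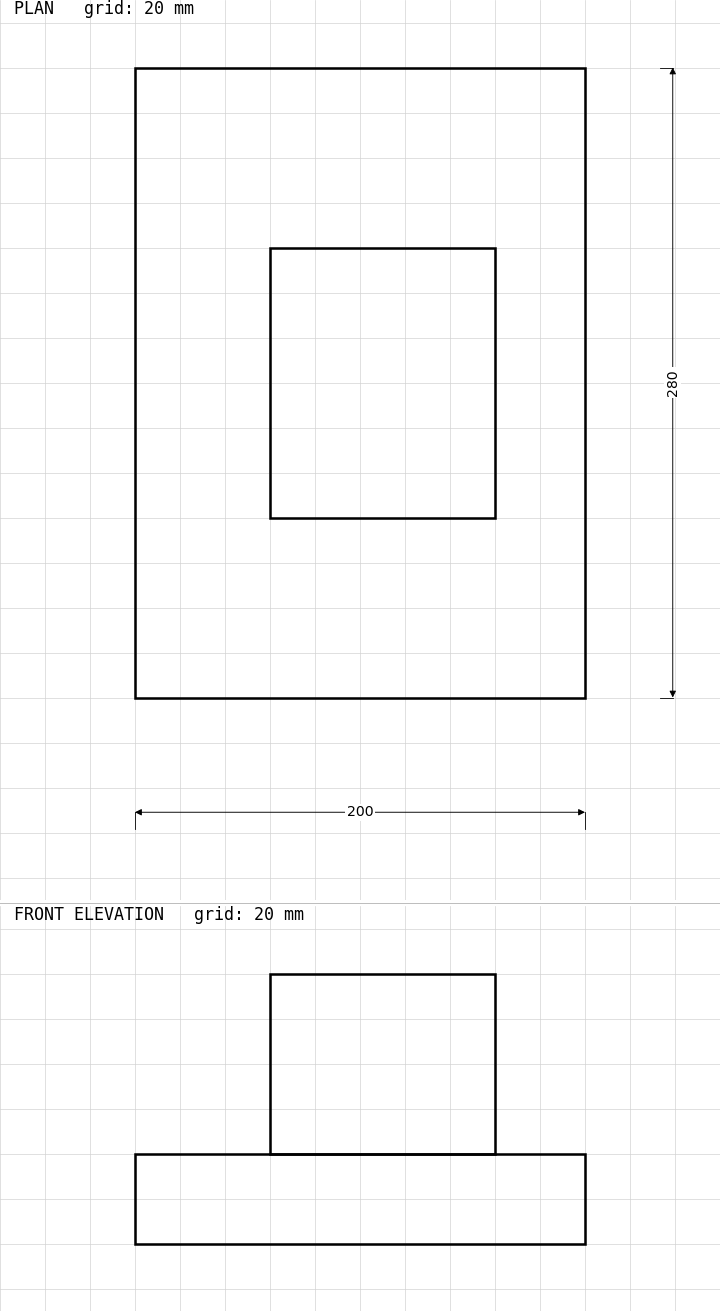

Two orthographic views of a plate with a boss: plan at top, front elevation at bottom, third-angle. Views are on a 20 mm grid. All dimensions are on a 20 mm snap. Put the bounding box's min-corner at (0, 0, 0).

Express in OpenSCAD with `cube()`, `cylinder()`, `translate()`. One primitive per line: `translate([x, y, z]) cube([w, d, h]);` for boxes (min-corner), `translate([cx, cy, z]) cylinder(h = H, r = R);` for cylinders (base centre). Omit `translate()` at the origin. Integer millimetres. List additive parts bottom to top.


cube([200, 280, 40]);
translate([60, 80, 40]) cube([100, 120, 80]);
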